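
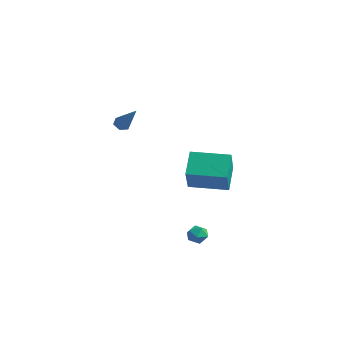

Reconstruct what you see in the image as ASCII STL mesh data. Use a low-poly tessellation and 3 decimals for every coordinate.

solid 
facet normal -0.774 -0.632 0.043
outer loop
vertex 0.556 1.512 0.416
vertex -0.343 2.51 -1.106
vertex 1.321 0.5 -0.699
endloop
endfacet
facet normal 0.443 -0.491 0.750
outer loop
vertex 3.023 1.89 -0.794
vertex 0.556 1.512 0.416
vertex 1.321 0.5 -0.699
endloop
endfacet
facet normal -0.774 -0.632 0.043
outer loop
vertex 1.321 0.5 -0.699
vertex -0.343 2.51 -1.106
vertex 0.422 1.497 -2.222
endloop
endfacet
facet normal 0.453 -0.600 -0.660
outer loop
vertex 0.422 1.497 -2.222
vertex 3.023 1.89 -0.794
vertex 1.321 0.5 -0.699
endloop
endfacet
facet normal -0.453 0.599 0.660
outer loop
vertex 0.556 1.512 0.416
vertex 1.359 3.9 -1.201
vertex -0.343 2.51 -1.106
endloop
endfacet
facet normal 0.443 -0.491 0.750
outer loop
vertex 2.258 2.903 0.322
vertex 0.556 1.512 0.416
vertex 3.023 1.89 -0.794
endloop
endfacet
facet normal -0.453 0.599 0.660
outer loop
vertex 2.258 2.903 0.322
vertex 1.359 3.9 -1.201
vertex 0.556 1.512 0.416
endloop
endfacet
facet normal -0.443 0.491 -0.750
outer loop
vertex -0.343 2.51 -1.106
vertex 1.359 3.9 -1.201
vertex 0.422 1.497 -2.222
endloop
endfacet
facet normal 0.453 -0.599 -0.660
outer loop
vertex 2.124 2.888 -2.316
vertex 3.023 1.89 -0.794
vertex 0.422 1.497 -2.222
endloop
endfacet
facet normal -0.443 0.491 -0.750
outer loop
vertex 0.422 1.497 -2.222
vertex 1.359 3.9 -1.201
vertex 2.124 2.888 -2.316
endloop
endfacet
facet normal 0.774 0.632 -0.043
outer loop
vertex 2.124 2.888 -2.316
vertex 2.258 2.903 0.322
vertex 3.023 1.89 -0.794
endloop
endfacet
facet normal 0.774 0.632 -0.043
outer loop
vertex 1.359 3.9 -1.201
vertex 2.258 2.903 0.322
vertex 2.124 2.888 -2.316
endloop
endfacet
facet normal -0.136 0.976 -0.171
outer loop
vertex 3.684 -0.244 -4.364
vertex 3.118 -0.27 -4.063
vertex 3.651 -0.138 -3.732
endloop
endfacet
facet normal 0.558 0.822 -0.109
outer loop
vertex 3.684 -0.244 -4.364
vertex 3.651 -0.138 -3.732
vertex 4.127 -0.493 -3.973
endloop
endfacet
facet normal 0.722 0.336 -0.605
outer loop
vertex 3.684 -0.244 -4.364
vertex 4.127 -0.493 -3.973
vertex 3.888 -0.845 -4.454
endloop
endfacet
facet normal 0.128 0.189 -0.974
outer loop
vertex 3.684 -0.244 -4.364
vertex 3.888 -0.845 -4.454
vertex 3.264 -0.707 -4.509
endloop
endfacet
facet normal -0.402 0.585 -0.705
outer loop
vertex 3.684 -0.244 -4.364
vertex 3.264 -0.707 -4.509
vertex 3.118 -0.27 -4.063
endloop
endfacet
facet normal 0.663 0.528 0.531
outer loop
vertex 4.127 -0.493 -3.973
vertex 3.651 -0.138 -3.732
vertex 3.836 -0.673 -3.431
endloop
endfacet
facet normal -0.460 0.776 0.431
outer loop
vertex 3.651 -0.138 -3.732
vertex 3.118 -0.27 -4.063
vertex 3.212 -0.535 -3.486
endloop
endfacet
facet normal -0.891 0.142 -0.431
outer loop
vertex 3.118 -0.27 -4.063
vertex 3.264 -0.707 -4.509
vertex 2.973 -0.887 -3.967
endloop
endfacet
facet normal -0.034 -0.499 -0.866
outer loop
vertex 3.264 -0.707 -4.509
vertex 3.888 -0.845 -4.454
vertex 3.449 -1.242 -4.208
endloop
endfacet
facet normal 0.927 -0.260 -0.270
outer loop
vertex 3.888 -0.845 -4.454
vertex 4.127 -0.493 -3.973
vertex 3.982 -1.11 -3.877
endloop
endfacet
facet normal -0.128 -0.189 0.974
outer loop
vertex 3.416 -1.136 -3.576
vertex 3.836 -0.673 -3.431
vertex 3.212 -0.535 -3.486
endloop
endfacet
facet normal -0.722 -0.336 0.605
outer loop
vertex 3.416 -1.136 -3.576
vertex 3.212 -0.535 -3.486
vertex 2.973 -0.887 -3.967
endloop
endfacet
facet normal -0.558 -0.822 0.109
outer loop
vertex 3.416 -1.136 -3.576
vertex 2.973 -0.887 -3.967
vertex 3.449 -1.242 -4.208
endloop
endfacet
facet normal 0.136 -0.976 0.171
outer loop
vertex 3.416 -1.136 -3.576
vertex 3.449 -1.242 -4.208
vertex 3.982 -1.11 -3.877
endloop
endfacet
facet normal 0.402 -0.585 0.705
outer loop
vertex 3.416 -1.136 -3.576
vertex 3.982 -1.11 -3.877
vertex 3.836 -0.673 -3.431
endloop
endfacet
facet normal 0.034 0.499 0.866
outer loop
vertex 3.212 -0.535 -3.486
vertex 3.836 -0.673 -3.431
vertex 3.651 -0.138 -3.732
endloop
endfacet
facet normal -0.927 0.260 0.270
outer loop
vertex 2.973 -0.887 -3.967
vertex 3.212 -0.535 -3.486
vertex 3.118 -0.27 -4.063
endloop
endfacet
facet normal -0.663 -0.528 -0.531
outer loop
vertex 3.449 -1.242 -4.208
vertex 2.973 -0.887 -3.967
vertex 3.264 -0.707 -4.509
endloop
endfacet
facet normal 0.460 -0.776 -0.431
outer loop
vertex 3.982 -1.11 -3.877
vertex 3.449 -1.242 -4.208
vertex 3.888 -0.845 -4.454
endloop
endfacet
facet normal 0.891 -0.142 0.431
outer loop
vertex 3.836 -0.673 -3.431
vertex 3.982 -1.11 -3.877
vertex 4.127 -0.493 -3.973
endloop
endfacet
facet normal -0.714 0.141 -0.686
outer loop
vertex -4.073 1.186 0.766
vertex -4.435 1.056 1.116
vertex -4.289 1.552 1.066
endloop
endfacet
facet normal 0.696 0.654 -0.297
outer loop
vertex -4.073 1.186 0.766
vertex -4.289 1.552 1.066
vertex -2.865 0.744 2.624
endloop
endfacet
facet normal -0.714 0.141 -0.686
outer loop
vertex -4.289 1.552 1.066
vertex -4.435 1.056 1.116
vertex -4.651 1.422 1.416
endloop
endfacet
facet normal 0.069 0.910 0.409
outer loop
vertex -4.289 1.552 1.066
vertex -4.651 1.422 1.416
vertex -2.865 0.744 2.624
endloop
endfacet
facet normal -0.714 0.141 -0.686
outer loop
vertex -4.651 1.422 1.416
vertex -4.435 1.056 1.116
vertex -4.797 0.926 1.466
endloop
endfacet
facet normal -0.485 0.228 0.844
outer loop
vertex -4.651 1.422 1.416
vertex -4.797 0.926 1.466
vertex -2.865 0.744 2.624
endloop
endfacet
facet normal -0.714 0.142 -0.686
outer loop
vertex -4.797 0.926 1.466
vertex -4.435 1.056 1.116
vertex -4.582 0.56 1.166
endloop
endfacet
facet normal -0.410 -0.710 0.572
outer loop
vertex -4.797 0.926 1.466
vertex -4.582 0.56 1.166
vertex -2.865 0.744 2.624
endloop
endfacet
facet normal -0.714 0.142 -0.686
outer loop
vertex -4.582 0.56 1.166
vertex -4.435 1.056 1.116
vertex -4.22 0.69 0.816
endloop
endfacet
facet normal 0.218 -0.967 -0.134
outer loop
vertex -4.582 0.56 1.166
vertex -4.22 0.69 0.816
vertex -2.865 0.744 2.624
endloop
endfacet
facet normal -0.714 0.142 -0.686
outer loop
vertex -4.22 0.69 0.816
vertex -4.435 1.056 1.116
vertex -4.073 1.186 0.766
endloop
endfacet
facet normal 0.771 -0.286 -0.569
outer loop
vertex -4.22 0.69 0.816
vertex -4.073 1.186 0.766
vertex -2.865 0.744 2.624
endloop
endfacet

endsolid


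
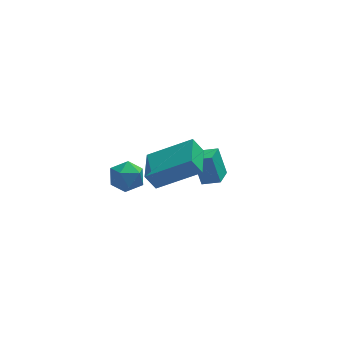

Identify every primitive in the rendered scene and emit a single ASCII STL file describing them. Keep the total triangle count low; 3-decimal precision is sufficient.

solid 
facet normal -0.890 0.318 -0.328
outer loop
vertex 0.371 2.682 -2.469
vertex 0.813 3.671 -2.71
vertex 0.695 2.212 -3.802
endloop
endfacet
facet normal -0.399 -0.891 0.217
outer loop
vertex 1.487 1.929 -3.51
vertex 0.371 2.682 -2.469
vertex 0.695 2.212 -3.802
endloop
endfacet
facet normal -0.890 0.318 -0.328
outer loop
vertex 0.695 2.212 -3.802
vertex 0.813 3.671 -2.71
vertex 1.137 3.201 -4.043
endloop
endfacet
facet normal 0.223 -0.324 -0.919
outer loop
vertex 1.137 3.201 -4.043
vertex 1.487 1.929 -3.51
vertex 0.695 2.212 -3.802
endloop
endfacet
facet normal -0.223 0.324 0.919
outer loop
vertex 0.371 2.682 -2.469
vertex 1.605 3.388 -2.418
vertex 0.813 3.671 -2.71
endloop
endfacet
facet normal -0.399 -0.891 0.217
outer loop
vertex 1.163 2.399 -2.177
vertex 0.371 2.682 -2.469
vertex 1.487 1.929 -3.51
endloop
endfacet
facet normal -0.223 0.324 0.919
outer loop
vertex 1.163 2.399 -2.177
vertex 1.605 3.388 -2.418
vertex 0.371 2.682 -2.469
endloop
endfacet
facet normal 0.399 0.891 -0.217
outer loop
vertex 0.813 3.671 -2.71
vertex 1.605 3.388 -2.418
vertex 1.137 3.201 -4.043
endloop
endfacet
facet normal 0.223 -0.324 -0.919
outer loop
vertex 1.929 2.918 -3.751
vertex 1.487 1.929 -3.51
vertex 1.137 3.201 -4.043
endloop
endfacet
facet normal 0.399 0.891 -0.217
outer loop
vertex 1.137 3.201 -4.043
vertex 1.605 3.388 -2.418
vertex 1.929 2.918 -3.751
endloop
endfacet
facet normal 0.890 -0.318 0.328
outer loop
vertex 1.929 2.918 -3.751
vertex 1.163 2.399 -2.177
vertex 1.487 1.929 -3.51
endloop
endfacet
facet normal 0.890 -0.318 0.328
outer loop
vertex 1.605 3.388 -2.418
vertex 1.163 2.399 -2.177
vertex 1.929 2.918 -3.751
endloop
endfacet
facet normal -0.841 0.173 -0.512
outer loop
vertex -2.427 -2.939 1.573
vertex -2.141 -1.407 1.622
vertex -1.984 -2.998 0.826
endloop
endfacet
facet normal -0.183 -0.983 -0.031
outer loop
vertex -0.159 -3.373 1.938
vertex -2.427 -2.939 1.573
vertex -1.984 -2.998 0.826
endloop
endfacet
facet normal -0.841 0.173 -0.512
outer loop
vertex -1.984 -2.998 0.826
vertex -2.141 -1.407 1.622
vertex -1.699 -1.465 0.876
endloop
endfacet
facet normal 0.509 -0.067 -0.858
outer loop
vertex -1.699 -1.465 0.876
vertex -0.159 -3.373 1.938
vertex -1.984 -2.998 0.826
endloop
endfacet
facet normal -0.509 0.068 0.858
outer loop
vertex -2.427 -2.939 1.573
vertex -0.316 -1.782 2.734
vertex -2.141 -1.407 1.622
endloop
endfacet
facet normal -0.183 -0.983 -0.032
outer loop
vertex -0.601 -3.315 2.684
vertex -2.427 -2.939 1.573
vertex -0.159 -3.373 1.938
endloop
endfacet
facet normal -0.509 0.067 0.858
outer loop
vertex -0.601 -3.315 2.684
vertex -0.316 -1.782 2.734
vertex -2.427 -2.939 1.573
endloop
endfacet
facet normal 0.183 0.983 0.032
outer loop
vertex -2.141 -1.407 1.622
vertex -0.316 -1.782 2.734
vertex -1.699 -1.465 0.876
endloop
endfacet
facet normal 0.508 -0.067 -0.858
outer loop
vertex 0.127 -1.841 1.987
vertex -0.159 -3.373 1.938
vertex -1.699 -1.465 0.876
endloop
endfacet
facet normal 0.183 0.983 0.031
outer loop
vertex -1.699 -1.465 0.876
vertex -0.316 -1.782 2.734
vertex 0.127 -1.841 1.987
endloop
endfacet
facet normal 0.841 -0.173 0.512
outer loop
vertex 0.127 -1.841 1.987
vertex -0.601 -3.315 2.684
vertex -0.159 -3.373 1.938
endloop
endfacet
facet normal 0.841 -0.173 0.512
outer loop
vertex -0.316 -1.782 2.734
vertex -0.601 -3.315 2.684
vertex 0.127 -1.841 1.987
endloop
endfacet
facet normal -0.606 0.793 -0.053
outer loop
vertex -3.176 2.105 -2.926
vertex -3.316 2.056 -2.065
vertex -2.657 2.539 -2.374
endloop
endfacet
facet normal -0.100 0.826 -0.555
outer loop
vertex -3.176 2.105 -2.926
vertex -2.657 2.539 -2.374
vertex -2.314 2.12 -3.059
endloop
endfacet
facet normal -0.152 0.239 -0.959
outer loop
vertex -3.176 2.105 -2.926
vertex -2.314 2.12 -3.059
vertex -2.761 1.379 -3.173
endloop
endfacet
facet normal -0.691 -0.155 -0.706
outer loop
vertex -3.176 2.105 -2.926
vertex -2.761 1.379 -3.173
vertex -3.38 1.34 -2.559
endloop
endfacet
facet normal -0.971 0.188 -0.147
outer loop
vertex -3.176 2.105 -2.926
vertex -3.38 1.34 -2.559
vertex -3.316 2.056 -2.065
endloop
endfacet
facet normal 0.535 0.813 -0.229
outer loop
vertex -2.314 2.12 -3.059
vertex -2.657 2.539 -2.374
vertex -1.92 2.08 -2.281
endloop
endfacet
facet normal -0.284 0.761 0.583
outer loop
vertex -2.657 2.539 -2.374
vertex -3.316 2.056 -2.065
vertex -2.539 2.041 -1.667
endloop
endfacet
facet normal -0.875 -0.220 0.432
outer loop
vertex -3.316 2.056 -2.065
vertex -3.38 1.34 -2.559
vertex -2.986 1.3 -1.781
endloop
endfacet
facet normal -0.422 -0.773 -0.474
outer loop
vertex -3.38 1.34 -2.559
vertex -2.761 1.379 -3.173
vertex -2.643 0.881 -2.466
endloop
endfacet
facet normal 0.450 -0.135 -0.883
outer loop
vertex -2.761 1.379 -3.173
vertex -2.314 2.12 -3.059
vertex -1.984 1.364 -2.775
endloop
endfacet
facet normal 0.691 0.155 0.706
outer loop
vertex -2.124 1.315 -1.914
vertex -1.92 2.08 -2.281
vertex -2.539 2.041 -1.667
endloop
endfacet
facet normal 0.152 -0.239 0.959
outer loop
vertex -2.124 1.315 -1.914
vertex -2.539 2.041 -1.667
vertex -2.986 1.3 -1.781
endloop
endfacet
facet normal 0.100 -0.826 0.555
outer loop
vertex -2.124 1.315 -1.914
vertex -2.986 1.3 -1.781
vertex -2.643 0.881 -2.466
endloop
endfacet
facet normal 0.606 -0.793 0.053
outer loop
vertex -2.124 1.315 -1.914
vertex -2.643 0.881 -2.466
vertex -1.984 1.364 -2.775
endloop
endfacet
facet normal 0.971 -0.188 0.147
outer loop
vertex -2.124 1.315 -1.914
vertex -1.984 1.364 -2.775
vertex -1.92 2.08 -2.281
endloop
endfacet
facet normal 0.422 0.773 0.474
outer loop
vertex -2.539 2.041 -1.667
vertex -1.92 2.08 -2.281
vertex -2.657 2.539 -2.374
endloop
endfacet
facet normal -0.450 0.135 0.883
outer loop
vertex -2.986 1.3 -1.781
vertex -2.539 2.041 -1.667
vertex -3.316 2.056 -2.065
endloop
endfacet
facet normal -0.535 -0.813 0.229
outer loop
vertex -2.643 0.881 -2.466
vertex -2.986 1.3 -1.781
vertex -3.38 1.34 -2.559
endloop
endfacet
facet normal 0.284 -0.761 -0.583
outer loop
vertex -1.984 1.364 -2.775
vertex -2.643 0.881 -2.466
vertex -2.761 1.379 -3.173
endloop
endfacet
facet normal 0.875 0.220 -0.432
outer loop
vertex -1.92 2.08 -2.281
vertex -1.984 1.364 -2.775
vertex -2.314 2.12 -3.059
endloop
endfacet

endsolid


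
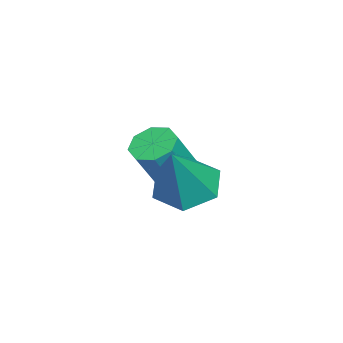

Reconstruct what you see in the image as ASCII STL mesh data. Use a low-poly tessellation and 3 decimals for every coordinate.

solid 
facet normal -0.553 0.054 -0.831
outer loop
vertex 1.142 3.867 -3.019
vertex 0.279 3.736 -2.453
vertex 0.643 4.694 -2.633
endloop
endfacet
facet normal 0.844 0.534 -0.053
outer loop
vertex 1.142 3.867 -3.019
vertex 0.643 4.694 -2.633
vertex 1.441 3.624 -0.707
endloop
endfacet
facet normal -0.553 0.054 -0.832
outer loop
vertex 0.643 4.694 -2.633
vertex 0.279 3.736 -2.453
vertex -0.22 4.563 -2.068
endloop
endfacet
facet normal 0.148 0.889 0.433
outer loop
vertex 0.643 4.694 -2.633
vertex -0.22 4.563 -2.068
vertex 1.441 3.624 -0.707
endloop
endfacet
facet normal -0.553 0.053 -0.831
outer loop
vertex -0.22 4.563 -2.068
vertex 0.279 3.736 -2.453
vertex -0.584 3.606 -1.887
endloop
endfacet
facet normal -0.477 0.335 0.813
outer loop
vertex -0.22 4.563 -2.068
vertex -0.584 3.606 -1.887
vertex 1.441 3.624 -0.707
endloop
endfacet
facet normal -0.553 0.054 -0.831
outer loop
vertex -0.584 3.606 -1.887
vertex 0.279 3.736 -2.453
vertex -0.084 2.779 -2.273
endloop
endfacet
facet normal -0.407 -0.577 0.708
outer loop
vertex -0.584 3.606 -1.887
vertex -0.084 2.779 -2.273
vertex 1.441 3.624 -0.707
endloop
endfacet
facet normal -0.553 0.053 -0.831
outer loop
vertex -0.084 2.779 -2.273
vertex 0.279 3.736 -2.453
vertex 0.778 2.909 -2.838
endloop
endfacet
facet normal 0.287 -0.932 0.223
outer loop
vertex -0.084 2.779 -2.273
vertex 0.778 2.909 -2.838
vertex 1.441 3.624 -0.707
endloop
endfacet
facet normal -0.553 0.053 -0.831
outer loop
vertex 0.778 2.909 -2.838
vertex 0.279 3.736 -2.453
vertex 1.142 3.867 -3.019
endloop
endfacet
facet normal 0.913 -0.377 -0.158
outer loop
vertex 0.778 2.909 -2.838
vertex 1.142 3.867 -3.019
vertex 1.441 3.624 -0.707
endloop
endfacet
facet normal -0.467 0.251 -0.848
outer loop
vertex -1.934 3.044 -4.146
vertex -2.603 2.805 -3.848
vertex -2.221 3.473 -3.861
endloop
endfacet
facet normal 0.738 0.639 -0.219
outer loop
vertex -1.934 3.044 -4.146
vertex -2.221 3.473 -3.861
vertex -0.909 2.495 -2.291
endloop
endfacet
facet normal 0.738 0.638 -0.219
outer loop
vertex -0.909 2.495 -2.291
vertex -2.221 3.473 -3.861
vertex -1.195 2.924 -2.006
endloop
endfacet
facet normal 0.469 -0.250 0.847
outer loop
vertex -0.909 2.495 -2.291
vertex -1.195 2.924 -2.006
vertex -1.577 2.255 -1.992
endloop
endfacet
facet normal -0.468 0.251 -0.847
outer loop
vertex -2.221 3.473 -3.861
vertex -2.603 2.805 -3.848
vertex -2.731 3.511 -3.568
endloop
endfacet
facet normal 0.179 0.966 0.187
outer loop
vertex -2.221 3.473 -3.861
vertex -2.731 3.511 -3.568
vertex -1.195 2.924 -2.006
endloop
endfacet
facet normal 0.178 0.966 0.188
outer loop
vertex -1.195 2.924 -2.006
vertex -2.731 3.511 -3.568
vertex -1.705 2.961 -1.713
endloop
endfacet
facet normal 0.469 -0.250 0.847
outer loop
vertex -1.195 2.924 -2.006
vertex -1.705 2.961 -1.713
vertex -1.577 2.255 -1.992
endloop
endfacet
facet normal -0.469 0.251 -0.847
outer loop
vertex -2.731 3.511 -3.568
vertex -2.603 2.805 -3.848
vertex -3.166 3.134 -3.439
endloop
endfacet
facet normal -0.486 0.727 0.485
outer loop
vertex -2.731 3.511 -3.568
vertex -3.166 3.134 -3.439
vertex -1.705 2.961 -1.713
endloop
endfacet
facet normal -0.485 0.728 0.484
outer loop
vertex -1.705 2.961 -1.713
vertex -3.166 3.134 -3.439
vertex -2.14 2.585 -1.583
endloop
endfacet
facet normal 0.469 -0.250 0.847
outer loop
vertex -1.705 2.961 -1.713
vertex -2.14 2.585 -1.583
vertex -1.577 2.255 -1.992
endloop
endfacet
facet normal -0.469 0.250 -0.847
outer loop
vertex -3.166 3.134 -3.439
vertex -2.603 2.805 -3.848
vertex -3.271 2.565 -3.549
endloop
endfacet
facet normal -0.865 0.064 0.497
outer loop
vertex -3.166 3.134 -3.439
vertex -3.271 2.565 -3.549
vertex -2.14 2.585 -1.583
endloop
endfacet
facet normal -0.865 0.064 0.497
outer loop
vertex -2.14 2.585 -1.583
vertex -3.271 2.565 -3.549
vertex -2.246 2.016 -1.694
endloop
endfacet
facet normal 0.468 -0.252 0.847
outer loop
vertex -2.14 2.585 -1.583
vertex -2.246 2.016 -1.694
vertex -1.577 2.255 -1.992
endloop
endfacet
facet normal -0.469 0.250 -0.847
outer loop
vertex -3.271 2.565 -3.549
vertex -2.603 2.805 -3.848
vertex -2.985 2.136 -3.834
endloop
endfacet
facet normal -0.738 -0.638 0.219
outer loop
vertex -3.271 2.565 -3.549
vertex -2.985 2.136 -3.834
vertex -2.246 2.016 -1.694
endloop
endfacet
facet normal -0.738 -0.639 0.219
outer loop
vertex -2.246 2.016 -1.694
vertex -2.985 2.136 -3.834
vertex -1.959 1.587 -1.979
endloop
endfacet
facet normal 0.467 -0.251 0.848
outer loop
vertex -2.246 2.016 -1.694
vertex -1.959 1.587 -1.979
vertex -1.577 2.255 -1.992
endloop
endfacet
facet normal -0.469 0.250 -0.847
outer loop
vertex -2.985 2.136 -3.834
vertex -2.603 2.805 -3.848
vertex -2.475 2.099 -4.127
endloop
endfacet
facet normal -0.178 -0.966 -0.188
outer loop
vertex -2.985 2.136 -3.834
vertex -2.475 2.099 -4.127
vertex -1.959 1.587 -1.979
endloop
endfacet
facet normal -0.179 -0.966 -0.187
outer loop
vertex -1.959 1.587 -1.979
vertex -2.475 2.099 -4.127
vertex -1.449 1.549 -2.272
endloop
endfacet
facet normal 0.468 -0.251 0.847
outer loop
vertex -1.959 1.587 -1.979
vertex -1.449 1.549 -2.272
vertex -1.577 2.255 -1.992
endloop
endfacet
facet normal -0.469 0.250 -0.847
outer loop
vertex -2.475 2.099 -4.127
vertex -2.603 2.805 -3.848
vertex -2.04 2.475 -4.257
endloop
endfacet
facet normal 0.485 -0.728 -0.484
outer loop
vertex -2.475 2.099 -4.127
vertex -2.04 2.475 -4.257
vertex -1.449 1.549 -2.272
endloop
endfacet
facet normal 0.487 -0.727 -0.484
outer loop
vertex -1.449 1.549 -2.272
vertex -2.04 2.475 -4.257
vertex -1.014 1.926 -2.401
endloop
endfacet
facet normal 0.469 -0.251 0.847
outer loop
vertex -1.449 1.549 -2.272
vertex -1.014 1.926 -2.401
vertex -1.577 2.255 -1.992
endloop
endfacet
facet normal -0.468 0.252 -0.847
outer loop
vertex -2.04 2.475 -4.257
vertex -2.603 2.805 -3.848
vertex -1.934 3.044 -4.146
endloop
endfacet
facet normal 0.865 -0.064 -0.497
outer loop
vertex -2.04 2.475 -4.257
vertex -1.934 3.044 -4.146
vertex -1.014 1.926 -2.401
endloop
endfacet
facet normal 0.865 -0.064 -0.497
outer loop
vertex -1.014 1.926 -2.401
vertex -1.934 3.044 -4.146
vertex -0.909 2.495 -2.291
endloop
endfacet
facet normal 0.469 -0.250 0.847
outer loop
vertex -1.014 1.926 -2.401
vertex -0.909 2.495 -2.291
vertex -1.577 2.255 -1.992
endloop
endfacet

endsolid


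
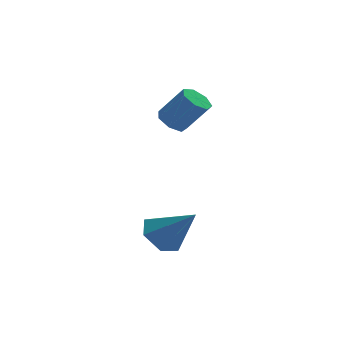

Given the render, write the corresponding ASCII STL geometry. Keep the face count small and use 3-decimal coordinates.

solid 
facet normal -0.556 0.448 -0.700
outer loop
vertex 0.148 -2.693 -3.072
vertex -0.442 -2.243 -2.316
vertex 0.419 -1.746 -2.682
endloop
endfacet
facet normal 0.946 -0.154 -0.284
outer loop
vertex 0.148 -2.693 -3.072
vertex 0.419 -1.746 -2.682
vertex 0.742 -3.197 -0.824
endloop
endfacet
facet normal -0.556 0.448 -0.700
outer loop
vertex 0.419 -1.746 -2.682
vertex -0.442 -2.243 -2.316
vertex -0.172 -1.296 -1.925
endloop
endfacet
facet normal 0.786 0.546 0.289
outer loop
vertex 0.419 -1.746 -2.682
vertex -0.172 -1.296 -1.925
vertex 0.742 -3.197 -0.824
endloop
endfacet
facet normal -0.556 0.448 -0.700
outer loop
vertex -0.172 -1.296 -1.925
vertex -0.442 -2.243 -2.316
vertex -1.033 -1.793 -1.559
endloop
endfacet
facet normal 0.060 0.522 0.851
outer loop
vertex -0.172 -1.296 -1.925
vertex -1.033 -1.793 -1.559
vertex 0.742 -3.197 -0.824
endloop
endfacet
facet normal -0.556 0.448 -0.700
outer loop
vertex -1.033 -1.793 -1.559
vertex -0.442 -2.243 -2.316
vertex -1.304 -2.741 -1.95
endloop
endfacet
facet normal -0.506 -0.201 0.839
outer loop
vertex -1.033 -1.793 -1.559
vertex -1.304 -2.741 -1.95
vertex 0.742 -3.197 -0.824
endloop
endfacet
facet normal -0.556 0.447 -0.701
outer loop
vertex -1.304 -2.741 -1.95
vertex -0.442 -2.243 -2.316
vertex -0.713 -3.191 -2.706
endloop
endfacet
facet normal -0.346 -0.900 0.265
outer loop
vertex -1.304 -2.741 -1.95
vertex -0.713 -3.191 -2.706
vertex 0.742 -3.197 -0.824
endloop
endfacet
facet normal -0.556 0.447 -0.700
outer loop
vertex -0.713 -3.191 -2.706
vertex -0.442 -2.243 -2.316
vertex 0.148 -2.693 -3.072
endloop
endfacet
facet normal 0.380 -0.876 -0.297
outer loop
vertex -0.713 -3.191 -2.706
vertex 0.148 -2.693 -3.072
vertex 0.742 -3.197 -0.824
endloop
endfacet
facet normal -0.539 0.285 -0.793
outer loop
vertex 1.933 2.504 1.537
vertex 1.295 2.577 1.997
vertex 1.841 3.12 1.821
endloop
endfacet
facet normal 0.832 0.330 -0.447
outer loop
vertex 1.933 2.504 1.537
vertex 1.841 3.12 1.821
vertex 2.903 1.989 2.963
endloop
endfacet
facet normal 0.832 0.330 -0.446
outer loop
vertex 2.903 1.989 2.963
vertex 1.841 3.12 1.821
vertex 2.811 2.606 3.248
endloop
endfacet
facet normal 0.538 -0.286 0.793
outer loop
vertex 2.903 1.989 2.963
vertex 2.811 2.606 3.248
vertex 2.265 2.063 3.423
endloop
endfacet
facet normal -0.539 0.285 -0.793
outer loop
vertex 1.841 3.12 1.821
vertex 1.295 2.577 1.997
vertex 1.338 3.328 2.238
endloop
endfacet
facet normal 0.414 0.909 0.046
outer loop
vertex 1.841 3.12 1.821
vertex 1.338 3.328 2.238
vertex 2.811 2.606 3.248
endloop
endfacet
facet normal 0.414 0.909 0.046
outer loop
vertex 2.811 2.606 3.248
vertex 1.338 3.328 2.238
vertex 2.308 2.814 3.665
endloop
endfacet
facet normal 0.539 -0.286 0.792
outer loop
vertex 2.811 2.606 3.248
vertex 2.308 2.814 3.665
vertex 2.265 2.063 3.423
endloop
endfacet
facet normal -0.539 0.285 -0.793
outer loop
vertex 1.338 3.328 2.238
vertex 1.295 2.577 1.997
vertex 0.803 2.971 2.473
endloop
endfacet
facet normal -0.315 0.804 0.504
outer loop
vertex 1.338 3.328 2.238
vertex 0.803 2.971 2.473
vertex 2.308 2.814 3.665
endloop
endfacet
facet normal -0.316 0.803 0.505
outer loop
vertex 2.308 2.814 3.665
vertex 0.803 2.971 2.473
vertex 1.773 2.456 3.9
endloop
endfacet
facet normal 0.539 -0.286 0.792
outer loop
vertex 2.308 2.814 3.665
vertex 1.773 2.456 3.9
vertex 2.265 2.063 3.423
endloop
endfacet
facet normal -0.539 0.285 -0.793
outer loop
vertex 0.803 2.971 2.473
vertex 1.295 2.577 1.997
vertex 0.638 2.317 2.35
endloop
endfacet
facet normal -0.807 0.094 0.583
outer loop
vertex 0.803 2.971 2.473
vertex 0.638 2.317 2.35
vertex 1.773 2.456 3.9
endloop
endfacet
facet normal -0.807 0.093 0.583
outer loop
vertex 1.773 2.456 3.9
vertex 0.638 2.317 2.35
vertex 1.608 1.802 3.776
endloop
endfacet
facet normal 0.539 -0.286 0.792
outer loop
vertex 1.773 2.456 3.9
vertex 1.608 1.802 3.776
vertex 2.265 2.063 3.423
endloop
endfacet
facet normal -0.539 0.286 -0.792
outer loop
vertex 0.638 2.317 2.35
vertex 1.295 2.577 1.997
vertex 0.968 1.859 1.96
endloop
endfacet
facet normal -0.691 -0.687 0.222
outer loop
vertex 0.638 2.317 2.35
vertex 0.968 1.859 1.96
vertex 1.608 1.802 3.776
endloop
endfacet
facet normal -0.691 -0.688 0.222
outer loop
vertex 1.608 1.802 3.776
vertex 0.968 1.859 1.96
vertex 1.938 1.345 3.387
endloop
endfacet
facet normal 0.539 -0.285 0.792
outer loop
vertex 1.608 1.802 3.776
vertex 1.938 1.345 3.387
vertex 2.265 2.063 3.423
endloop
endfacet
facet normal -0.539 0.286 -0.792
outer loop
vertex 0.968 1.859 1.96
vertex 1.295 2.577 1.997
vertex 1.544 1.942 1.598
endloop
endfacet
facet normal -0.055 -0.951 -0.305
outer loop
vertex 0.968 1.859 1.96
vertex 1.544 1.942 1.598
vertex 1.938 1.345 3.387
endloop
endfacet
facet normal -0.055 -0.951 -0.305
outer loop
vertex 1.938 1.345 3.387
vertex 1.544 1.942 1.598
vertex 2.514 1.428 3.025
endloop
endfacet
facet normal 0.539 -0.285 0.792
outer loop
vertex 1.938 1.345 3.387
vertex 2.514 1.428 3.025
vertex 2.265 2.063 3.423
endloop
endfacet
facet normal -0.538 0.287 -0.792
outer loop
vertex 1.544 1.942 1.598
vertex 1.295 2.577 1.997
vertex 1.933 2.504 1.537
endloop
endfacet
facet normal 0.624 -0.497 -0.603
outer loop
vertex 1.544 1.942 1.598
vertex 1.933 2.504 1.537
vertex 2.514 1.428 3.025
endloop
endfacet
facet normal 0.623 -0.498 -0.603
outer loop
vertex 2.514 1.428 3.025
vertex 1.933 2.504 1.537
vertex 2.903 1.989 2.963
endloop
endfacet
facet normal 0.538 -0.286 0.793
outer loop
vertex 2.514 1.428 3.025
vertex 2.903 1.989 2.963
vertex 2.265 2.063 3.423
endloop
endfacet

endsolid


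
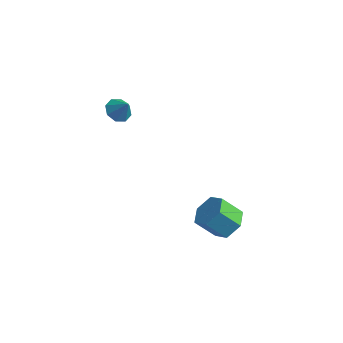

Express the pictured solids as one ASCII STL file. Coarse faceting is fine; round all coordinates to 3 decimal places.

solid 
facet normal 0.606 0.326 -0.726
outer loop
vertex 3.02 -0.723 -3.451
vertex 2.582 -1.391 -4.117
vertex 2.193 -0.432 -4.011
endloop
endfacet
facet normal 0.028 0.903 0.428
outer loop
vertex 3.02 -0.723 -3.451
vertex 2.193 -0.432 -4.011
vertex 2.056 -1.241 -2.297
endloop
endfacet
facet normal 0.027 0.903 0.428
outer loop
vertex 2.056 -1.241 -2.297
vertex 2.193 -0.432 -4.011
vertex 1.229 -0.95 -2.858
endloop
endfacet
facet normal -0.607 -0.325 0.725
outer loop
vertex 2.056 -1.241 -2.297
vertex 1.229 -0.95 -2.858
vertex 1.618 -1.909 -2.963
endloop
endfacet
facet normal 0.607 0.326 -0.725
outer loop
vertex 2.193 -0.432 -4.011
vertex 2.582 -1.391 -4.117
vertex 1.756 -1.1 -4.677
endloop
endfacet
facet normal -0.675 0.693 -0.253
outer loop
vertex 2.193 -0.432 -4.011
vertex 1.756 -1.1 -4.677
vertex 1.229 -0.95 -2.858
endloop
endfacet
facet normal -0.675 0.693 -0.253
outer loop
vertex 1.229 -0.95 -2.858
vertex 1.756 -1.1 -4.677
vertex 0.791 -1.619 -3.524
endloop
endfacet
facet normal -0.606 -0.325 0.726
outer loop
vertex 1.229 -0.95 -2.858
vertex 0.791 -1.619 -3.524
vertex 1.618 -1.909 -2.963
endloop
endfacet
facet normal 0.606 0.326 -0.725
outer loop
vertex 1.756 -1.1 -4.677
vertex 2.582 -1.391 -4.117
vertex 2.144 -2.059 -4.783
endloop
endfacet
facet normal -0.702 -0.209 -0.681
outer loop
vertex 1.756 -1.1 -4.677
vertex 2.144 -2.059 -4.783
vertex 0.791 -1.619 -3.524
endloop
endfacet
facet normal -0.702 -0.210 -0.681
outer loop
vertex 0.791 -1.619 -3.524
vertex 2.144 -2.059 -4.783
vertex 1.18 -2.577 -3.629
endloop
endfacet
facet normal -0.606 -0.326 0.725
outer loop
vertex 0.791 -1.619 -3.524
vertex 1.18 -2.577 -3.629
vertex 1.618 -1.909 -2.963
endloop
endfacet
facet normal 0.607 0.325 -0.725
outer loop
vertex 2.144 -2.059 -4.783
vertex 2.582 -1.391 -4.117
vertex 2.971 -2.35 -4.222
endloop
endfacet
facet normal -0.027 -0.903 -0.428
outer loop
vertex 2.144 -2.059 -4.783
vertex 2.971 -2.35 -4.222
vertex 1.18 -2.577 -3.629
endloop
endfacet
facet normal -0.027 -0.903 -0.429
outer loop
vertex 1.18 -2.577 -3.629
vertex 2.971 -2.35 -4.222
vertex 2.007 -2.868 -3.069
endloop
endfacet
facet normal -0.606 -0.326 0.726
outer loop
vertex 1.18 -2.577 -3.629
vertex 2.007 -2.868 -3.069
vertex 1.618 -1.909 -2.963
endloop
endfacet
facet normal 0.606 0.325 -0.726
outer loop
vertex 2.971 -2.35 -4.222
vertex 2.582 -1.391 -4.117
vertex 3.409 -1.681 -3.556
endloop
endfacet
facet normal 0.675 -0.693 0.253
outer loop
vertex 2.971 -2.35 -4.222
vertex 3.409 -1.681 -3.556
vertex 2.007 -2.868 -3.069
endloop
endfacet
facet normal 0.675 -0.693 0.253
outer loop
vertex 2.007 -2.868 -3.069
vertex 3.409 -1.681 -3.556
vertex 2.444 -2.2 -2.403
endloop
endfacet
facet normal -0.607 -0.326 0.725
outer loop
vertex 2.007 -2.868 -3.069
vertex 2.444 -2.2 -2.403
vertex 1.618 -1.909 -2.963
endloop
endfacet
facet normal 0.606 0.326 -0.725
outer loop
vertex 3.409 -1.681 -3.556
vertex 2.582 -1.391 -4.117
vertex 3.02 -0.723 -3.451
endloop
endfacet
facet normal 0.701 0.210 0.681
outer loop
vertex 3.409 -1.681 -3.556
vertex 3.02 -0.723 -3.451
vertex 2.444 -2.2 -2.403
endloop
endfacet
facet normal 0.702 0.209 0.680
outer loop
vertex 2.444 -2.2 -2.403
vertex 3.02 -0.723 -3.451
vertex 2.056 -1.241 -2.297
endloop
endfacet
facet normal -0.606 -0.326 0.725
outer loop
vertex 2.444 -2.2 -2.403
vertex 2.056 -1.241 -2.297
vertex 1.618 -1.909 -2.963
endloop
endfacet
facet normal -0.586 0.051 -0.809
outer loop
vertex -3.164 -1.564 2.582
vertex -3.738 -1.892 2.977
vertex -3.505 -1.168 2.854
endloop
endfacet
facet normal 0.793 0.596 0.126
outer loop
vertex -3.164 -1.564 2.582
vertex -3.505 -1.168 2.854
vertex -3.082 -1.948 3.883
endloop
endfacet
facet normal -0.585 0.051 -0.809
outer loop
vertex -3.505 -1.168 2.854
vertex -3.738 -1.892 2.977
vertex -3.983 -1.196 3.198
endloop
endfacet
facet normal 0.306 0.815 0.492
outer loop
vertex -3.505 -1.168 2.854
vertex -3.983 -1.196 3.198
vertex -3.082 -1.948 3.883
endloop
endfacet
facet normal -0.585 0.051 -0.809
outer loop
vertex -3.983 -1.196 3.198
vertex -3.738 -1.892 2.977
vertex -4.317 -1.632 3.412
endloop
endfacet
facet normal -0.176 0.539 0.824
outer loop
vertex -3.983 -1.196 3.198
vertex -4.317 -1.632 3.412
vertex -3.082 -1.948 3.883
endloop
endfacet
facet normal -0.585 0.052 -0.809
outer loop
vertex -4.317 -1.632 3.412
vertex -3.738 -1.892 2.977
vertex -4.312 -2.219 3.371
endloop
endfacet
facet normal -0.371 -0.068 0.926
outer loop
vertex -4.317 -1.632 3.412
vertex -4.312 -2.219 3.371
vertex -3.082 -1.948 3.883
endloop
endfacet
facet normal -0.585 0.051 -0.810
outer loop
vertex -4.312 -2.219 3.371
vertex -3.738 -1.892 2.977
vertex -3.97 -2.615 3.099
endloop
endfacet
facet normal -0.165 -0.651 0.741
outer loop
vertex -4.312 -2.219 3.371
vertex -3.97 -2.615 3.099
vertex -3.082 -1.948 3.883
endloop
endfacet
facet normal -0.584 0.051 -0.810
outer loop
vertex -3.97 -2.615 3.099
vertex -3.738 -1.892 2.977
vertex -3.492 -2.587 2.756
endloop
endfacet
facet normal 0.321 -0.869 0.376
outer loop
vertex -3.97 -2.615 3.099
vertex -3.492 -2.587 2.756
vertex -3.082 -1.948 3.883
endloop
endfacet
facet normal -0.586 0.050 -0.809
outer loop
vertex -3.492 -2.587 2.756
vertex -3.738 -1.892 2.977
vertex -3.158 -2.151 2.541
endloop
endfacet
facet normal 0.803 -0.594 0.044
outer loop
vertex -3.492 -2.587 2.756
vertex -3.158 -2.151 2.541
vertex -3.082 -1.948 3.883
endloop
endfacet
facet normal -0.586 0.051 -0.809
outer loop
vertex -3.158 -2.151 2.541
vertex -3.738 -1.892 2.977
vertex -3.164 -1.564 2.582
endloop
endfacet
facet normal 0.998 0.014 -0.059
outer loop
vertex -3.158 -2.151 2.541
vertex -3.164 -1.564 2.582
vertex -3.082 -1.948 3.883
endloop
endfacet

endsolid


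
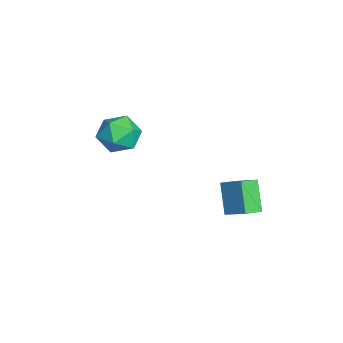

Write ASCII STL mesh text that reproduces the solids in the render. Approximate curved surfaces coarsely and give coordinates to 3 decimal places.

solid 
facet normal -0.531 0.789 -0.310
outer loop
vertex 1.013 2.381 -2.057
vertex 1.787 3.15 -1.425
vertex 1.936 2.501 -3.333
endloop
endfacet
facet normal -0.615 -0.609 -0.502
outer loop
vertex 2.413 1.79 -3.055
vertex 1.013 2.381 -2.057
vertex 1.936 2.501 -3.333
endloop
endfacet
facet normal -0.530 0.789 -0.310
outer loop
vertex 1.936 2.501 -3.333
vertex 1.787 3.15 -1.425
vertex 2.71 3.269 -2.702
endloop
endfacet
facet normal 0.584 0.076 -0.808
outer loop
vertex 2.71 3.269 -2.702
vertex 2.413 1.79 -3.055
vertex 1.936 2.501 -3.333
endloop
endfacet
facet normal -0.584 -0.076 0.808
outer loop
vertex 1.013 2.381 -2.057
vertex 2.264 2.439 -1.147
vertex 1.787 3.15 -1.425
endloop
endfacet
facet normal -0.614 -0.610 -0.501
outer loop
vertex 1.49 1.671 -1.778
vertex 1.013 2.381 -2.057
vertex 2.413 1.79 -3.055
endloop
endfacet
facet normal -0.584 -0.075 0.808
outer loop
vertex 1.49 1.671 -1.778
vertex 2.264 2.439 -1.147
vertex 1.013 2.381 -2.057
endloop
endfacet
facet normal 0.615 0.609 0.501
outer loop
vertex 1.787 3.15 -1.425
vertex 2.264 2.439 -1.147
vertex 2.71 3.269 -2.702
endloop
endfacet
facet normal 0.585 0.075 -0.808
outer loop
vertex 3.187 2.559 -2.423
vertex 2.413 1.79 -3.055
vertex 2.71 3.269 -2.702
endloop
endfacet
facet normal 0.614 0.610 0.501
outer loop
vertex 2.71 3.269 -2.702
vertex 2.264 2.439 -1.147
vertex 3.187 2.559 -2.423
endloop
endfacet
facet normal 0.531 -0.789 0.310
outer loop
vertex 3.187 2.559 -2.423
vertex 1.49 1.671 -1.778
vertex 2.413 1.79 -3.055
endloop
endfacet
facet normal 0.531 -0.789 0.310
outer loop
vertex 2.264 2.439 -1.147
vertex 1.49 1.671 -1.778
vertex 3.187 2.559 -2.423
endloop
endfacet
facet normal -0.877 -0.004 0.481
outer loop
vertex -3.765 -2.1 -1.769
vertex -3.452 -2.958 -1.205
vertex -3.253 -1.971 -0.835
endloop
endfacet
facet normal -0.694 0.659 0.290
outer loop
vertex -3.765 -2.1 -1.769
vertex -3.253 -1.971 -0.835
vertex -3.009 -1.346 -1.672
endloop
endfacet
facet normal -0.613 0.669 -0.420
outer loop
vertex -3.765 -2.1 -1.769
vertex -3.009 -1.346 -1.672
vertex -3.057 -1.947 -2.559
endloop
endfacet
facet normal -0.746 0.013 -0.666
outer loop
vertex -3.765 -2.1 -1.769
vertex -3.057 -1.947 -2.559
vertex -3.331 -2.943 -2.271
endloop
endfacet
facet normal -0.909 -0.403 -0.109
outer loop
vertex -3.765 -2.1 -1.769
vertex -3.331 -2.943 -2.271
vertex -3.452 -2.958 -1.205
endloop
endfacet
facet normal -0.062 0.808 0.585
outer loop
vertex -3.009 -1.346 -1.672
vertex -3.253 -1.971 -0.835
vertex -2.229 -1.737 -1.049
endloop
endfacet
facet normal -0.357 -0.264 0.896
outer loop
vertex -3.253 -1.971 -0.835
vertex -3.452 -2.958 -1.205
vertex -2.503 -2.733 -0.761
endloop
endfacet
facet normal -0.409 -0.911 -0.059
outer loop
vertex -3.452 -2.958 -1.205
vertex -3.331 -2.943 -2.271
vertex -2.551 -3.334 -1.648
endloop
endfacet
facet normal -0.146 -0.237 -0.960
outer loop
vertex -3.331 -2.943 -2.271
vertex -3.057 -1.947 -2.559
vertex -2.307 -2.709 -2.485
endloop
endfacet
facet normal 0.068 0.824 -0.562
outer loop
vertex -3.057 -1.947 -2.559
vertex -3.009 -1.346 -1.672
vertex -2.108 -1.722 -2.115
endloop
endfacet
facet normal 0.746 -0.013 0.666
outer loop
vertex -1.795 -2.58 -1.551
vertex -2.229 -1.737 -1.049
vertex -2.503 -2.733 -0.761
endloop
endfacet
facet normal 0.613 -0.669 0.420
outer loop
vertex -1.795 -2.58 -1.551
vertex -2.503 -2.733 -0.761
vertex -2.551 -3.334 -1.648
endloop
endfacet
facet normal 0.694 -0.659 -0.290
outer loop
vertex -1.795 -2.58 -1.551
vertex -2.551 -3.334 -1.648
vertex -2.307 -2.709 -2.485
endloop
endfacet
facet normal 0.877 0.004 -0.481
outer loop
vertex -1.795 -2.58 -1.551
vertex -2.307 -2.709 -2.485
vertex -2.108 -1.722 -2.115
endloop
endfacet
facet normal 0.909 0.403 0.109
outer loop
vertex -1.795 -2.58 -1.551
vertex -2.108 -1.722 -2.115
vertex -2.229 -1.737 -1.049
endloop
endfacet
facet normal 0.146 0.237 0.960
outer loop
vertex -2.503 -2.733 -0.761
vertex -2.229 -1.737 -1.049
vertex -3.253 -1.971 -0.835
endloop
endfacet
facet normal -0.068 -0.824 0.562
outer loop
vertex -2.551 -3.334 -1.648
vertex -2.503 -2.733 -0.761
vertex -3.452 -2.958 -1.205
endloop
endfacet
facet normal 0.062 -0.808 -0.585
outer loop
vertex -2.307 -2.709 -2.485
vertex -2.551 -3.334 -1.648
vertex -3.331 -2.943 -2.271
endloop
endfacet
facet normal 0.357 0.264 -0.896
outer loop
vertex -2.108 -1.722 -2.115
vertex -2.307 -2.709 -2.485
vertex -3.057 -1.947 -2.559
endloop
endfacet
facet normal 0.409 0.911 0.059
outer loop
vertex -2.229 -1.737 -1.049
vertex -2.108 -1.722 -2.115
vertex -3.009 -1.346 -1.672
endloop
endfacet

endsolid


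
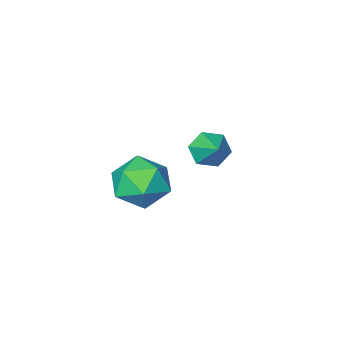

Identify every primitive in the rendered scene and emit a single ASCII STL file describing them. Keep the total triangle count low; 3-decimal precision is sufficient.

solid 
facet normal -0.242 -0.799 -0.550
outer loop
vertex -1.129 0.671 -0.832
vertex -1.872 1.033 -1.031
vertex -1.19 1.164 -1.521
endloop
endfacet
facet normal 0.970 0.229 0.078
outer loop
vertex -1.129 0.671 -0.832
vertex -1.19 1.164 -1.521
vertex -1.528 2.167 -0.249
endloop
endfacet
facet normal -0.242 -0.799 -0.550
outer loop
vertex -1.19 1.164 -1.521
vertex -1.872 1.033 -1.031
vertex -1.933 1.526 -1.72
endloop
endfacet
facet normal 0.485 0.745 -0.458
outer loop
vertex -1.19 1.164 -1.521
vertex -1.933 1.526 -1.72
vertex -1.528 2.167 -0.249
endloop
endfacet
facet normal -0.241 -0.799 -0.551
outer loop
vertex -1.933 1.526 -1.72
vertex -1.872 1.033 -1.031
vertex -2.615 1.394 -1.23
endloop
endfacet
facet normal -0.374 0.884 -0.282
outer loop
vertex -1.933 1.526 -1.72
vertex -2.615 1.394 -1.23
vertex -1.528 2.167 -0.249
endloop
endfacet
facet normal -0.241 -0.800 -0.550
outer loop
vertex -2.615 1.394 -1.23
vertex -1.872 1.033 -1.031
vertex -2.553 0.901 -0.54
endloop
endfacet
facet normal -0.748 0.507 0.429
outer loop
vertex -2.615 1.394 -1.23
vertex -2.553 0.901 -0.54
vertex -1.528 2.167 -0.249
endloop
endfacet
facet normal -0.242 -0.799 -0.550
outer loop
vertex -2.553 0.901 -0.54
vertex -1.872 1.033 -1.031
vertex -1.81 0.539 -0.341
endloop
endfacet
facet normal -0.263 -0.009 0.965
outer loop
vertex -2.553 0.901 -0.54
vertex -1.81 0.539 -0.341
vertex -1.528 2.167 -0.249
endloop
endfacet
facet normal -0.242 -0.799 -0.550
outer loop
vertex -1.81 0.539 -0.341
vertex -1.872 1.033 -1.031
vertex -1.129 0.671 -0.832
endloop
endfacet
facet normal 0.597 -0.148 0.788
outer loop
vertex -1.81 0.539 -0.341
vertex -1.129 0.671 -0.832
vertex -1.528 2.167 -0.249
endloop
endfacet
facet normal -0.185 0.916 0.355
outer loop
vertex 1.668 4.122 -0.141
vertex 2.006 3.759 0.974
vertex 2.833 4.223 0.207
endloop
endfacet
facet normal 0.017 0.944 -0.330
outer loop
vertex 1.668 4.122 -0.141
vertex 2.833 4.223 0.207
vertex 2.563 3.835 -0.918
endloop
endfacet
facet normal -0.441 0.548 -0.711
outer loop
vertex 1.668 4.122 -0.141
vertex 2.563 3.835 -0.918
vertex 1.57 3.131 -0.845
endloop
endfacet
facet normal -0.924 0.277 -0.262
outer loop
vertex 1.668 4.122 -0.141
vertex 1.57 3.131 -0.845
vertex 1.225 3.085 0.324
endloop
endfacet
facet normal -0.766 0.505 0.397
outer loop
vertex 1.668 4.122 -0.141
vertex 1.225 3.085 0.324
vertex 2.006 3.759 0.974
endloop
endfacet
facet normal 0.662 0.645 -0.381
outer loop
vertex 2.563 3.835 -0.918
vertex 2.833 4.223 0.207
vertex 3.455 3.295 -0.284
endloop
endfacet
facet normal 0.336 0.601 0.726
outer loop
vertex 2.833 4.223 0.207
vertex 2.006 3.759 0.974
vertex 3.11 3.249 0.885
endloop
endfacet
facet normal -0.604 -0.066 0.794
outer loop
vertex 2.006 3.759 0.974
vertex 1.225 3.085 0.324
vertex 2.117 2.545 0.958
endloop
endfacet
facet normal -0.860 -0.433 -0.271
outer loop
vertex 1.225 3.085 0.324
vertex 1.57 3.131 -0.845
vertex 1.847 2.157 -0.167
endloop
endfacet
facet normal -0.078 0.006 -0.997
outer loop
vertex 1.57 3.131 -0.845
vertex 2.563 3.835 -0.918
vertex 2.674 2.621 -0.934
endloop
endfacet
facet normal 0.924 -0.277 0.262
outer loop
vertex 3.012 2.258 0.181
vertex 3.455 3.295 -0.284
vertex 3.11 3.249 0.885
endloop
endfacet
facet normal 0.441 -0.548 0.711
outer loop
vertex 3.012 2.258 0.181
vertex 3.11 3.249 0.885
vertex 2.117 2.545 0.958
endloop
endfacet
facet normal -0.017 -0.944 0.330
outer loop
vertex 3.012 2.258 0.181
vertex 2.117 2.545 0.958
vertex 1.847 2.157 -0.167
endloop
endfacet
facet normal 0.185 -0.916 -0.355
outer loop
vertex 3.012 2.258 0.181
vertex 1.847 2.157 -0.167
vertex 2.674 2.621 -0.934
endloop
endfacet
facet normal 0.766 -0.505 -0.397
outer loop
vertex 3.012 2.258 0.181
vertex 2.674 2.621 -0.934
vertex 3.455 3.295 -0.284
endloop
endfacet
facet normal 0.860 0.433 0.271
outer loop
vertex 3.11 3.249 0.885
vertex 3.455 3.295 -0.284
vertex 2.833 4.223 0.207
endloop
endfacet
facet normal 0.078 -0.006 0.997
outer loop
vertex 2.117 2.545 0.958
vertex 3.11 3.249 0.885
vertex 2.006 3.759 0.974
endloop
endfacet
facet normal -0.662 -0.645 0.381
outer loop
vertex 1.847 2.157 -0.167
vertex 2.117 2.545 0.958
vertex 1.225 3.085 0.324
endloop
endfacet
facet normal -0.336 -0.601 -0.726
outer loop
vertex 2.674 2.621 -0.934
vertex 1.847 2.157 -0.167
vertex 1.57 3.131 -0.845
endloop
endfacet
facet normal 0.604 0.066 -0.794
outer loop
vertex 3.455 3.295 -0.284
vertex 2.674 2.621 -0.934
vertex 2.563 3.835 -0.918
endloop
endfacet

endsolid


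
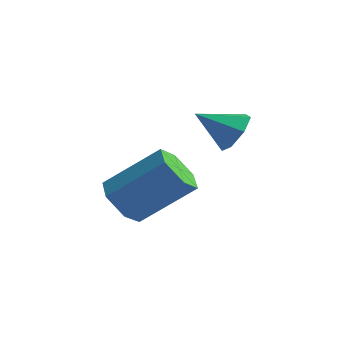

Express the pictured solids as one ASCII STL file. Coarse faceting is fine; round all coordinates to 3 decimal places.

solid 
facet normal 0.682 0.498 -0.536
outer loop
vertex 1.128 -1.116 -0.331
vertex 0.812 -1.251 -0.859
vertex 0.747 -0.753 -0.479
endloop
endfacet
facet normal -0.112 0.272 0.956
outer loop
vertex 1.128 -1.116 -0.331
vertex 0.747 -0.753 -0.479
vertex 0.048 -1.809 -0.261
endloop
endfacet
facet normal 0.683 0.497 -0.535
outer loop
vertex 0.747 -0.753 -0.479
vertex 0.812 -1.251 -0.859
vertex 0.415 -0.765 -0.914
endloop
endfacet
facet normal -0.672 0.548 0.498
outer loop
vertex 0.747 -0.753 -0.479
vertex 0.415 -0.765 -0.914
vertex 0.048 -1.809 -0.261
endloop
endfacet
facet normal 0.683 0.498 -0.534
outer loop
vertex 0.415 -0.765 -0.914
vertex 0.812 -1.251 -0.859
vertex 0.383 -1.143 -1.307
endloop
endfacet
facet normal -0.958 0.241 -0.154
outer loop
vertex 0.415 -0.765 -0.914
vertex 0.383 -1.143 -1.307
vertex 0.048 -1.809 -0.261
endloop
endfacet
facet normal 0.683 0.499 -0.534
outer loop
vertex 0.383 -1.143 -1.307
vertex 0.812 -1.251 -0.859
vertex 0.674 -1.602 -1.364
endloop
endfacet
facet normal -0.755 -0.416 -0.507
outer loop
vertex 0.383 -1.143 -1.307
vertex 0.674 -1.602 -1.364
vertex 0.048 -1.809 -0.261
endloop
endfacet
facet normal 0.683 0.498 -0.533
outer loop
vertex 0.674 -1.602 -1.364
vertex 0.812 -1.251 -0.859
vertex 1.069 -1.797 -1.04
endloop
endfacet
facet normal -0.216 -0.930 -0.297
outer loop
vertex 0.674 -1.602 -1.364
vertex 1.069 -1.797 -1.04
vertex 0.048 -1.809 -0.261
endloop
endfacet
facet normal 0.682 0.498 -0.535
outer loop
vertex 1.069 -1.797 -1.04
vertex 0.812 -1.251 -0.859
vertex 1.271 -1.581 -0.581
endloop
endfacet
facet normal 0.254 -0.913 0.318
outer loop
vertex 1.069 -1.797 -1.04
vertex 1.271 -1.581 -0.581
vertex 0.048 -1.809 -0.261
endloop
endfacet
facet normal 0.682 0.498 -0.536
outer loop
vertex 1.271 -1.581 -0.581
vertex 0.812 -1.251 -0.859
vertex 1.128 -1.116 -0.331
endloop
endfacet
facet normal 0.300 -0.379 0.876
outer loop
vertex 1.271 -1.581 -0.581
vertex 1.128 -1.116 -0.331
vertex 0.048 -1.809 -0.261
endloop
endfacet
facet normal -0.599 -0.499 -0.626
outer loop
vertex -1.365 -2.675 -3.756
vertex -1.886 -2.157 -3.67
vertex -1.382 -2.089 -4.207
endloop
endfacet
facet normal 0.800 -0.351 -0.486
outer loop
vertex -1.365 -2.675 -3.756
vertex -1.382 -2.089 -4.207
vertex -0.292 -1.781 -2.635
endloop
endfacet
facet normal 0.800 -0.352 -0.486
outer loop
vertex -0.292 -1.781 -2.635
vertex -1.382 -2.089 -4.207
vertex -0.309 -1.195 -3.087
endloop
endfacet
facet normal 0.598 0.500 0.626
outer loop
vertex -0.292 -1.781 -2.635
vertex -0.309 -1.195 -3.087
vertex -0.814 -1.263 -2.55
endloop
endfacet
facet normal -0.599 -0.500 -0.626
outer loop
vertex -1.382 -2.089 -4.207
vertex -1.886 -2.157 -3.67
vertex -1.903 -1.571 -4.122
endloop
endfacet
facet normal 0.381 0.510 -0.772
outer loop
vertex -1.382 -2.089 -4.207
vertex -1.903 -1.571 -4.122
vertex -0.309 -1.195 -3.087
endloop
endfacet
facet normal 0.380 0.511 -0.771
outer loop
vertex -0.309 -1.195 -3.087
vertex -1.903 -1.571 -4.122
vertex -0.831 -0.677 -3.001
endloop
endfacet
facet normal 0.599 0.499 0.626
outer loop
vertex -0.309 -1.195 -3.087
vertex -0.831 -0.677 -3.001
vertex -0.814 -1.263 -2.55
endloop
endfacet
facet normal -0.598 -0.500 -0.626
outer loop
vertex -1.903 -1.571 -4.122
vertex -1.886 -2.157 -3.67
vertex -2.408 -1.639 -3.585
endloop
endfacet
facet normal -0.420 0.862 -0.286
outer loop
vertex -1.903 -1.571 -4.122
vertex -2.408 -1.639 -3.585
vertex -0.831 -0.677 -3.001
endloop
endfacet
facet normal -0.420 0.862 -0.285
outer loop
vertex -0.831 -0.677 -3.001
vertex -2.408 -1.639 -3.585
vertex -1.335 -0.745 -2.464
endloop
endfacet
facet normal 0.599 0.499 0.626
outer loop
vertex -0.831 -0.677 -3.001
vertex -1.335 -0.745 -2.464
vertex -0.814 -1.263 -2.55
endloop
endfacet
facet normal -0.598 -0.500 -0.626
outer loop
vertex -2.408 -1.639 -3.585
vertex -1.886 -2.157 -3.67
vertex -2.391 -2.225 -3.133
endloop
endfacet
facet normal -0.800 0.351 0.486
outer loop
vertex -2.408 -1.639 -3.585
vertex -2.391 -2.225 -3.133
vertex -1.335 -0.745 -2.464
endloop
endfacet
facet normal -0.800 0.351 0.486
outer loop
vertex -1.335 -0.745 -2.464
vertex -2.391 -2.225 -3.133
vertex -1.318 -1.331 -2.013
endloop
endfacet
facet normal 0.599 0.499 0.626
outer loop
vertex -1.335 -0.745 -2.464
vertex -1.318 -1.331 -2.013
vertex -0.814 -1.263 -2.55
endloop
endfacet
facet normal -0.599 -0.499 -0.626
outer loop
vertex -2.391 -2.225 -3.133
vertex -1.886 -2.157 -3.67
vertex -1.869 -2.743 -3.219
endloop
endfacet
facet normal -0.380 -0.511 0.771
outer loop
vertex -2.391 -2.225 -3.133
vertex -1.869 -2.743 -3.219
vertex -1.318 -1.331 -2.013
endloop
endfacet
facet normal -0.381 -0.510 0.771
outer loop
vertex -1.318 -1.331 -2.013
vertex -1.869 -2.743 -3.219
vertex -0.797 -1.849 -2.098
endloop
endfacet
facet normal 0.599 0.500 0.626
outer loop
vertex -1.318 -1.331 -2.013
vertex -0.797 -1.849 -2.098
vertex -0.814 -1.263 -2.55
endloop
endfacet
facet normal -0.599 -0.499 -0.626
outer loop
vertex -1.869 -2.743 -3.219
vertex -1.886 -2.157 -3.67
vertex -1.365 -2.675 -3.756
endloop
endfacet
facet normal 0.420 -0.861 0.285
outer loop
vertex -1.869 -2.743 -3.219
vertex -1.365 -2.675 -3.756
vertex -0.797 -1.849 -2.098
endloop
endfacet
facet normal 0.420 -0.862 0.286
outer loop
vertex -0.797 -1.849 -2.098
vertex -1.365 -2.675 -3.756
vertex -0.292 -1.781 -2.635
endloop
endfacet
facet normal 0.598 0.500 0.626
outer loop
vertex -0.797 -1.849 -2.098
vertex -0.292 -1.781 -2.635
vertex -0.814 -1.263 -2.55
endloop
endfacet

endsolid


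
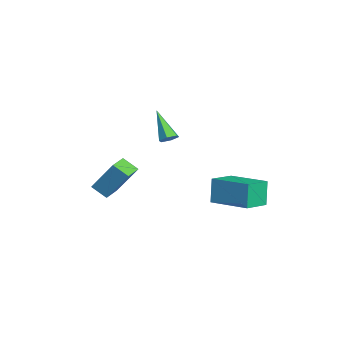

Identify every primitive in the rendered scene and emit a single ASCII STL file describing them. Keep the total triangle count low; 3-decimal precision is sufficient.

solid 
facet normal -0.469 -0.688 0.553
outer loop
vertex 1.383 -3.309 -2.372
vertex 0.457 -2.717 -2.421
vertex 0.832 -4.311 -4.086
endloop
endfacet
facet normal 0.841 -0.539 0.045
outer loop
vertex 1.303 -3.623 -4.639
vertex 1.383 -3.309 -2.372
vertex 0.832 -4.311 -4.086
endloop
endfacet
facet normal -0.470 -0.688 0.553
outer loop
vertex 0.832 -4.311 -4.086
vertex 0.457 -2.717 -2.421
vertex -0.093 -3.718 -4.135
endloop
endfacet
facet normal -0.267 -0.486 -0.832
outer loop
vertex -0.093 -3.718 -4.135
vertex 1.303 -3.623 -4.639
vertex 0.832 -4.311 -4.086
endloop
endfacet
facet normal 0.267 0.486 0.832
outer loop
vertex 1.383 -3.309 -2.372
vertex 0.928 -2.029 -2.974
vertex 0.457 -2.717 -2.421
endloop
endfacet
facet normal 0.841 -0.539 0.045
outer loop
vertex 1.853 -2.622 -2.925
vertex 1.383 -3.309 -2.372
vertex 1.303 -3.623 -4.639
endloop
endfacet
facet normal 0.268 0.486 0.832
outer loop
vertex 1.853 -2.622 -2.925
vertex 0.928 -2.029 -2.974
vertex 1.383 -3.309 -2.372
endloop
endfacet
facet normal -0.841 0.539 -0.045
outer loop
vertex 0.457 -2.717 -2.421
vertex 0.928 -2.029 -2.974
vertex -0.093 -3.718 -4.135
endloop
endfacet
facet normal -0.267 -0.487 -0.832
outer loop
vertex 0.377 -3.031 -4.688
vertex 1.303 -3.623 -4.639
vertex -0.093 -3.718 -4.135
endloop
endfacet
facet normal -0.841 0.539 -0.045
outer loop
vertex -0.093 -3.718 -4.135
vertex 0.928 -2.029 -2.974
vertex 0.377 -3.031 -4.688
endloop
endfacet
facet normal 0.469 0.689 -0.553
outer loop
vertex 0.377 -3.031 -4.688
vertex 1.853 -2.622 -2.925
vertex 1.303 -3.623 -4.639
endloop
endfacet
facet normal 0.470 0.688 -0.553
outer loop
vertex 0.928 -2.029 -2.974
vertex 1.853 -2.622 -2.925
vertex 0.377 -3.031 -4.688
endloop
endfacet
facet normal 0.641 0.236 -0.731
outer loop
vertex -0.339 -0.466 -1.566
vertex -0.751 -0.304 -1.875
vertex -0.506 0.047 -1.547
endloop
endfacet
facet normal 0.532 0.142 0.835
outer loop
vertex -0.339 -0.466 -1.566
vertex -0.506 0.047 -1.547
vertex -1.989 -0.756 -0.465
endloop
endfacet
facet normal 0.642 0.234 -0.730
outer loop
vertex -0.506 0.047 -1.547
vertex -0.751 -0.304 -1.875
vertex -0.917 0.21 -1.856
endloop
endfacet
facet normal -0.067 0.843 0.534
outer loop
vertex -0.506 0.047 -1.547
vertex -0.917 0.21 -1.856
vertex -1.989 -0.756 -0.465
endloop
endfacet
facet normal 0.642 0.234 -0.730
outer loop
vertex -0.917 0.21 -1.856
vertex -0.751 -0.304 -1.875
vertex -1.163 -0.142 -2.185
endloop
endfacet
facet normal -0.752 0.647 -0.130
outer loop
vertex -0.917 0.21 -1.856
vertex -1.163 -0.142 -2.185
vertex -1.989 -0.756 -0.465
endloop
endfacet
facet normal 0.642 0.233 -0.731
outer loop
vertex -1.163 -0.142 -2.185
vertex -0.751 -0.304 -1.875
vertex -0.997 -0.655 -2.203
endloop
endfacet
facet normal -0.834 -0.253 -0.491
outer loop
vertex -1.163 -0.142 -2.185
vertex -0.997 -0.655 -2.203
vertex -1.989 -0.756 -0.465
endloop
endfacet
facet normal 0.641 0.234 -0.731
outer loop
vertex -0.997 -0.655 -2.203
vertex -0.751 -0.304 -1.875
vertex -0.585 -0.817 -1.894
endloop
endfacet
facet normal -0.234 -0.954 -0.189
outer loop
vertex -0.997 -0.655 -2.203
vertex -0.585 -0.817 -1.894
vertex -1.989 -0.756 -0.465
endloop
endfacet
facet normal 0.641 0.234 -0.731
outer loop
vertex -0.585 -0.817 -1.894
vertex -0.751 -0.304 -1.875
vertex -0.339 -0.466 -1.566
endloop
endfacet
facet normal 0.449 -0.758 0.474
outer loop
vertex -0.585 -0.817 -1.894
vertex -0.339 -0.466 -1.566
vertex -1.989 -0.756 -0.465
endloop
endfacet
facet normal -0.628 0.733 -0.259
outer loop
vertex 2.354 2.259 -2.995
vertex 3.915 3.723 -2.637
vertex 2.775 2.142 -4.347
endloop
endfacet
facet normal -0.719 -0.675 -0.166
outer loop
vertex 3.705 1.057 -3.963
vertex 2.354 2.259 -2.995
vertex 2.775 2.142 -4.347
endloop
endfacet
facet normal -0.629 0.733 -0.259
outer loop
vertex 2.775 2.142 -4.347
vertex 3.915 3.723 -2.637
vertex 4.335 3.606 -3.988
endloop
endfacet
facet normal 0.296 -0.083 -0.951
outer loop
vertex 4.335 3.606 -3.988
vertex 3.705 1.057 -3.963
vertex 2.775 2.142 -4.347
endloop
endfacet
facet normal -0.296 0.083 0.952
outer loop
vertex 2.354 2.259 -2.995
vertex 4.845 2.638 -2.253
vertex 3.915 3.723 -2.637
endloop
endfacet
facet normal -0.719 -0.675 -0.165
outer loop
vertex 3.285 1.174 -2.612
vertex 2.354 2.259 -2.995
vertex 3.705 1.057 -3.963
endloop
endfacet
facet normal -0.296 0.082 0.952
outer loop
vertex 3.285 1.174 -2.612
vertex 4.845 2.638 -2.253
vertex 2.354 2.259 -2.995
endloop
endfacet
facet normal 0.719 0.675 0.165
outer loop
vertex 3.915 3.723 -2.637
vertex 4.845 2.638 -2.253
vertex 4.335 3.606 -3.988
endloop
endfacet
facet normal 0.296 -0.082 -0.952
outer loop
vertex 5.266 2.521 -3.605
vertex 3.705 1.057 -3.963
vertex 4.335 3.606 -3.988
endloop
endfacet
facet normal 0.719 0.675 0.165
outer loop
vertex 4.335 3.606 -3.988
vertex 4.845 2.638 -2.253
vertex 5.266 2.521 -3.605
endloop
endfacet
facet normal 0.628 -0.733 0.259
outer loop
vertex 5.266 2.521 -3.605
vertex 3.285 1.174 -2.612
vertex 3.705 1.057 -3.963
endloop
endfacet
facet normal 0.629 -0.733 0.259
outer loop
vertex 4.845 2.638 -2.253
vertex 3.285 1.174 -2.612
vertex 5.266 2.521 -3.605
endloop
endfacet

endsolid


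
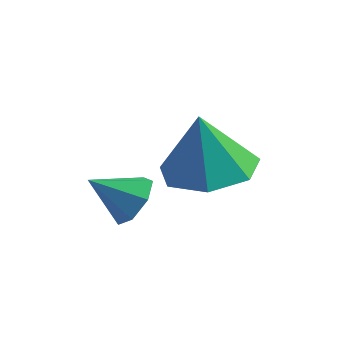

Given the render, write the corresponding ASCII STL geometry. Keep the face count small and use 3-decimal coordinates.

solid 
facet normal 0.756 0.297 -0.583
outer loop
vertex -1.686 1.543 0.15
vertex -2.068 1.82 -0.204
vertex -1.786 2.031 0.269
endloop
endfacet
facet normal 0.200 -0.193 0.961
outer loop
vertex -1.686 1.543 0.15
vertex -1.786 2.031 0.269
vertex -2.832 1.52 0.384
endloop
endfacet
facet normal 0.757 0.296 -0.583
outer loop
vertex -1.786 2.031 0.269
vertex -2.068 1.82 -0.204
vertex -2.098 2.36 0.031
endloop
endfacet
facet normal -0.143 0.487 0.861
outer loop
vertex -1.786 2.031 0.269
vertex -2.098 2.36 0.031
vertex -2.832 1.52 0.384
endloop
endfacet
facet normal 0.756 0.296 -0.584
outer loop
vertex -2.098 2.36 0.031
vertex -2.068 1.82 -0.204
vertex -2.388 2.282 -0.384
endloop
endfacet
facet normal -0.643 0.696 0.319
outer loop
vertex -2.098 2.36 0.031
vertex -2.388 2.282 -0.384
vertex -2.832 1.52 0.384
endloop
endfacet
facet normal 0.757 0.297 -0.582
outer loop
vertex -2.388 2.282 -0.384
vertex -2.068 1.82 -0.204
vertex -2.436 1.856 -0.664
endloop
endfacet
facet normal -0.925 0.276 -0.261
outer loop
vertex -2.388 2.282 -0.384
vertex -2.436 1.856 -0.664
vertex -2.832 1.52 0.384
endloop
endfacet
facet normal 0.757 0.296 -0.582
outer loop
vertex -2.436 1.856 -0.664
vertex -2.068 1.82 -0.204
vertex -2.208 1.403 -0.598
endloop
endfacet
facet normal -0.775 -0.454 -0.439
outer loop
vertex -2.436 1.856 -0.664
vertex -2.208 1.403 -0.598
vertex -2.832 1.52 0.384
endloop
endfacet
facet normal 0.757 0.296 -0.582
outer loop
vertex -2.208 1.403 -0.598
vertex -2.068 1.82 -0.204
vertex -1.874 1.263 -0.235
endloop
endfacet
facet normal -0.308 -0.948 -0.083
outer loop
vertex -2.208 1.403 -0.598
vertex -1.874 1.263 -0.235
vertex -2.832 1.52 0.384
endloop
endfacet
facet normal 0.756 0.296 -0.584
outer loop
vertex -1.874 1.263 -0.235
vertex -2.068 1.82 -0.204
vertex -1.686 1.543 0.15
endloop
endfacet
facet normal 0.127 -0.831 0.542
outer loop
vertex -1.874 1.263 -0.235
vertex -1.686 1.543 0.15
vertex -2.832 1.52 0.384
endloop
endfacet
facet normal 0.178 -0.049 -0.983
outer loop
vertex 0.146 1.707 1.115
vertex -0.703 2.018 0.946
vertex 0.071 2.5 1.062
endloop
endfacet
facet normal 0.733 0.114 0.671
outer loop
vertex 0.146 1.707 1.115
vertex 0.071 2.5 1.062
vertex -0.937 2.082 2.234
endloop
endfacet
facet normal 0.178 -0.049 -0.983
outer loop
vertex 0.071 2.5 1.062
vertex -0.703 2.018 0.946
vertex -0.586 2.93 0.922
endloop
endfacet
facet normal 0.360 0.737 0.572
outer loop
vertex 0.071 2.5 1.062
vertex -0.586 2.93 0.922
vertex -0.937 2.082 2.234
endloop
endfacet
facet normal 0.178 -0.049 -0.983
outer loop
vertex -0.586 2.93 0.922
vertex -0.703 2.018 0.946
vertex -1.332 2.673 0.8
endloop
endfacet
facet normal -0.356 0.825 0.438
outer loop
vertex -0.586 2.93 0.922
vertex -1.332 2.673 0.8
vertex -0.937 2.082 2.234
endloop
endfacet
facet normal 0.177 -0.049 -0.983
outer loop
vertex -1.332 2.673 0.8
vertex -0.703 2.018 0.946
vertex -1.605 1.923 0.788
endloop
endfacet
facet normal -0.875 0.313 0.370
outer loop
vertex -1.332 2.673 0.8
vertex -1.605 1.923 0.788
vertex -0.937 2.082 2.234
endloop
endfacet
facet normal 0.177 -0.049 -0.983
outer loop
vertex -1.605 1.923 0.788
vertex -0.703 2.018 0.946
vertex -1.198 1.244 0.895
endloop
endfacet
facet normal -0.807 -0.418 0.419
outer loop
vertex -1.605 1.923 0.788
vertex -1.198 1.244 0.895
vertex -0.937 2.082 2.234
endloop
endfacet
facet normal 0.178 -0.049 -0.983
outer loop
vertex -1.198 1.244 0.895
vertex -0.703 2.018 0.946
vertex -0.419 1.148 1.041
endloop
endfacet
facet normal -0.203 -0.812 0.548
outer loop
vertex -1.198 1.244 0.895
vertex -0.419 1.148 1.041
vertex -0.937 2.082 2.234
endloop
endfacet
facet normal 0.178 -0.049 -0.983
outer loop
vertex -0.419 1.148 1.041
vertex -0.703 2.018 0.946
vertex 0.146 1.707 1.115
endloop
endfacet
facet normal 0.483 -0.575 0.660
outer loop
vertex -0.419 1.148 1.041
vertex 0.146 1.707 1.115
vertex -0.937 2.082 2.234
endloop
endfacet

endsolid


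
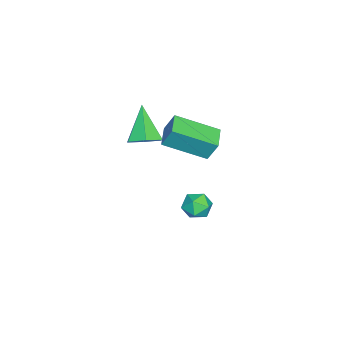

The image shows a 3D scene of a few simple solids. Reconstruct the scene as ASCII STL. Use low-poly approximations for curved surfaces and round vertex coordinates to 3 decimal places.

solid 
facet normal 0.039 0.990 -0.136
outer loop
vertex 0.872 2.813 -3.319
vertex 0.302 2.889 -2.931
vertex 0.928 2.905 -2.633
endloop
endfacet
facet normal 0.693 0.705 -0.151
outer loop
vertex 0.872 2.813 -3.319
vertex 0.928 2.905 -2.633
vertex 1.331 2.44 -2.955
endloop
endfacet
facet normal 0.709 0.217 -0.671
outer loop
vertex 0.872 2.813 -3.319
vertex 1.331 2.44 -2.955
vertex 0.953 2.137 -3.452
endloop
endfacet
facet normal 0.064 0.200 -0.978
outer loop
vertex 0.872 2.813 -3.319
vertex 0.953 2.137 -3.452
vertex 0.317 2.414 -3.437
endloop
endfacet
facet normal -0.350 0.678 -0.647
outer loop
vertex 0.872 2.813 -3.319
vertex 0.317 2.414 -3.437
vertex 0.302 2.889 -2.931
endloop
endfacet
facet normal 0.802 0.369 0.470
outer loop
vertex 1.331 2.44 -2.955
vertex 0.928 2.905 -2.633
vertex 1.043 2.286 -2.343
endloop
endfacet
facet normal -0.256 0.831 0.494
outer loop
vertex 0.928 2.905 -2.633
vertex 0.302 2.889 -2.931
vertex 0.407 2.563 -2.328
endloop
endfacet
facet normal -0.884 0.327 -0.334
outer loop
vertex 0.302 2.889 -2.931
vertex 0.317 2.414 -3.437
vertex 0.029 2.26 -2.825
endloop
endfacet
facet normal -0.215 -0.447 -0.868
outer loop
vertex 0.317 2.414 -3.437
vertex 0.953 2.137 -3.452
vertex 0.432 1.795 -3.147
endloop
endfacet
facet normal 0.827 -0.422 -0.372
outer loop
vertex 0.953 2.137 -3.452
vertex 1.331 2.44 -2.955
vertex 1.058 1.811 -2.849
endloop
endfacet
facet normal -0.064 -0.200 0.978
outer loop
vertex 0.488 1.887 -2.461
vertex 1.043 2.286 -2.343
vertex 0.407 2.563 -2.328
endloop
endfacet
facet normal -0.709 -0.217 0.671
outer loop
vertex 0.488 1.887 -2.461
vertex 0.407 2.563 -2.328
vertex 0.029 2.26 -2.825
endloop
endfacet
facet normal -0.693 -0.705 0.151
outer loop
vertex 0.488 1.887 -2.461
vertex 0.029 2.26 -2.825
vertex 0.432 1.795 -3.147
endloop
endfacet
facet normal -0.039 -0.990 0.136
outer loop
vertex 0.488 1.887 -2.461
vertex 0.432 1.795 -3.147
vertex 1.058 1.811 -2.849
endloop
endfacet
facet normal 0.350 -0.678 0.647
outer loop
vertex 0.488 1.887 -2.461
vertex 1.058 1.811 -2.849
vertex 1.043 2.286 -2.343
endloop
endfacet
facet normal 0.215 0.447 0.868
outer loop
vertex 0.407 2.563 -2.328
vertex 1.043 2.286 -2.343
vertex 0.928 2.905 -2.633
endloop
endfacet
facet normal -0.827 0.422 0.372
outer loop
vertex 0.029 2.26 -2.825
vertex 0.407 2.563 -2.328
vertex 0.302 2.889 -2.931
endloop
endfacet
facet normal -0.802 -0.369 -0.470
outer loop
vertex 0.432 1.795 -3.147
vertex 0.029 2.26 -2.825
vertex 0.317 2.414 -3.437
endloop
endfacet
facet normal 0.256 -0.831 -0.494
outer loop
vertex 1.058 1.811 -2.849
vertex 0.432 1.795 -3.147
vertex 0.953 2.137 -3.452
endloop
endfacet
facet normal 0.884 -0.327 0.334
outer loop
vertex 1.043 2.286 -2.343
vertex 1.058 1.811 -2.849
vertex 1.331 2.44 -2.955
endloop
endfacet
facet normal 0.607 0.261 -0.750
outer loop
vertex 2.016 -0.004 1.501
vertex 1.496 0.491 1.252
vertex 2.022 0.713 1.755
endloop
endfacet
facet normal 0.521 -0.289 0.803
outer loop
vertex 2.016 -0.004 1.501
vertex 2.022 0.713 1.755
vertex 0.464 0.049 2.528
endloop
endfacet
facet normal 0.608 0.260 -0.750
outer loop
vertex 2.022 0.713 1.755
vertex 1.496 0.491 1.252
vertex 1.502 1.208 1.505
endloop
endfacet
facet normal 0.156 0.571 0.806
outer loop
vertex 2.022 0.713 1.755
vertex 1.502 1.208 1.505
vertex 0.464 0.049 2.528
endloop
endfacet
facet normal 0.607 0.260 -0.751
outer loop
vertex 1.502 1.208 1.505
vertex 1.496 0.491 1.252
vertex 0.976 0.987 1.003
endloop
endfacet
facet normal -0.583 0.765 0.274
outer loop
vertex 1.502 1.208 1.505
vertex 0.976 0.987 1.003
vertex 0.464 0.049 2.528
endloop
endfacet
facet normal 0.608 0.260 -0.750
outer loop
vertex 0.976 0.987 1.003
vertex 1.496 0.491 1.252
vertex 0.971 0.27 0.75
endloop
endfacet
facet normal -0.960 0.099 -0.261
outer loop
vertex 0.976 0.987 1.003
vertex 0.971 0.27 0.75
vertex 0.464 0.049 2.528
endloop
endfacet
facet normal 0.608 0.261 -0.750
outer loop
vertex 0.971 0.27 0.75
vertex 1.496 0.491 1.252
vertex 1.491 -0.225 0.999
endloop
endfacet
facet normal -0.596 -0.759 -0.264
outer loop
vertex 0.971 0.27 0.75
vertex 1.491 -0.225 0.999
vertex 0.464 0.049 2.528
endloop
endfacet
facet normal 0.608 0.261 -0.750
outer loop
vertex 1.491 -0.225 0.999
vertex 1.496 0.491 1.252
vertex 2.016 -0.004 1.501
endloop
endfacet
facet normal 0.145 -0.953 0.268
outer loop
vertex 1.491 -0.225 0.999
vertex 2.016 -0.004 1.501
vertex 0.464 0.049 2.528
endloop
endfacet
facet normal -0.972 -0.199 0.129
outer loop
vertex 1.459 1.675 3.02
vertex 1.01 3.352 2.223
vertex 1.429 1.244 2.129
endloop
endfacet
facet normal 0.234 -0.878 0.417
outer loop
vertex 2.43 1.448 1.997
vertex 1.459 1.675 3.02
vertex 1.429 1.244 2.129
endloop
endfacet
facet normal -0.971 -0.199 0.129
outer loop
vertex 1.429 1.244 2.129
vertex 1.01 3.352 2.223
vertex 0.98 2.921 1.333
endloop
endfacet
facet normal -0.030 -0.435 -0.900
outer loop
vertex 0.98 2.921 1.333
vertex 2.43 1.448 1.997
vertex 1.429 1.244 2.129
endloop
endfacet
facet normal 0.030 0.436 0.900
outer loop
vertex 1.459 1.675 3.02
vertex 2.011 3.556 2.091
vertex 1.01 3.352 2.223
endloop
endfacet
facet normal 0.234 -0.878 0.417
outer loop
vertex 2.46 1.879 2.887
vertex 1.459 1.675 3.02
vertex 2.43 1.448 1.997
endloop
endfacet
facet normal 0.031 0.435 0.900
outer loop
vertex 2.46 1.879 2.887
vertex 2.011 3.556 2.091
vertex 1.459 1.675 3.02
endloop
endfacet
facet normal -0.234 0.878 -0.417
outer loop
vertex 1.01 3.352 2.223
vertex 2.011 3.556 2.091
vertex 0.98 2.921 1.333
endloop
endfacet
facet normal -0.031 -0.436 -0.900
outer loop
vertex 1.981 3.125 1.2
vertex 2.43 1.448 1.997
vertex 0.98 2.921 1.333
endloop
endfacet
facet normal -0.234 0.878 -0.417
outer loop
vertex 0.98 2.921 1.333
vertex 2.011 3.556 2.091
vertex 1.981 3.125 1.2
endloop
endfacet
facet normal 0.972 0.199 -0.129
outer loop
vertex 1.981 3.125 1.2
vertex 2.46 1.879 2.887
vertex 2.43 1.448 1.997
endloop
endfacet
facet normal 0.971 0.199 -0.129
outer loop
vertex 2.011 3.556 2.091
vertex 2.46 1.879 2.887
vertex 1.981 3.125 1.2
endloop
endfacet

endsolid


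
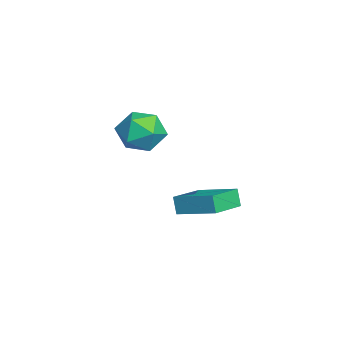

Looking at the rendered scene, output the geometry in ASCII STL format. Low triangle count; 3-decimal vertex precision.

solid 
facet normal -0.892 0.172 -0.417
outer loop
vertex -1.59 1.021 -3.195
vertex -2.029 0.149 -2.615
vertex -2.038 1.192 -2.166
endloop
endfacet
facet normal -0.520 0.777 -0.355
outer loop
vertex -1.59 1.021 -3.195
vertex -2.038 1.192 -2.166
vertex -1.069 1.708 -2.456
endloop
endfacet
facet normal 0.094 0.695 -0.713
outer loop
vertex -1.59 1.021 -3.195
vertex -1.069 1.708 -2.456
vertex -0.46 0.983 -3.083
endloop
endfacet
facet normal 0.100 0.041 -0.994
outer loop
vertex -1.59 1.021 -3.195
vertex -0.46 0.983 -3.083
vertex -1.054 0.02 -3.182
endloop
endfacet
facet normal -0.510 -0.284 -0.812
outer loop
vertex -1.59 1.021 -3.195
vertex -1.054 0.02 -3.182
vertex -2.029 0.149 -2.615
endloop
endfacet
facet normal -0.363 0.870 0.334
outer loop
vertex -1.069 1.708 -2.456
vertex -2.038 1.192 -2.166
vertex -1.186 1.26 -1.418
endloop
endfacet
facet normal -0.966 -0.109 0.234
outer loop
vertex -2.038 1.192 -2.166
vertex -2.029 0.149 -2.615
vertex -1.78 0.297 -1.517
endloop
endfacet
facet normal -0.347 -0.846 -0.404
outer loop
vertex -2.029 0.149 -2.615
vertex -1.054 0.02 -3.182
vertex -1.171 -0.428 -2.144
endloop
endfacet
facet normal 0.639 -0.322 -0.698
outer loop
vertex -1.054 0.02 -3.182
vertex -0.46 0.983 -3.083
vertex -0.202 0.088 -2.434
endloop
endfacet
facet normal 0.629 0.738 -0.242
outer loop
vertex -0.46 0.983 -3.083
vertex -1.069 1.708 -2.456
vertex -0.211 1.131 -1.985
endloop
endfacet
facet normal -0.100 -0.041 0.994
outer loop
vertex -0.65 0.259 -1.405
vertex -1.186 1.26 -1.418
vertex -1.78 0.297 -1.517
endloop
endfacet
facet normal -0.094 -0.695 0.713
outer loop
vertex -0.65 0.259 -1.405
vertex -1.78 0.297 -1.517
vertex -1.171 -0.428 -2.144
endloop
endfacet
facet normal 0.520 -0.777 0.355
outer loop
vertex -0.65 0.259 -1.405
vertex -1.171 -0.428 -2.144
vertex -0.202 0.088 -2.434
endloop
endfacet
facet normal 0.892 -0.172 0.417
outer loop
vertex -0.65 0.259 -1.405
vertex -0.202 0.088 -2.434
vertex -0.211 1.131 -1.985
endloop
endfacet
facet normal 0.510 0.284 0.812
outer loop
vertex -0.65 0.259 -1.405
vertex -0.211 1.131 -1.985
vertex -1.186 1.26 -1.418
endloop
endfacet
facet normal -0.639 0.322 0.698
outer loop
vertex -1.78 0.297 -1.517
vertex -1.186 1.26 -1.418
vertex -2.038 1.192 -2.166
endloop
endfacet
facet normal -0.629 -0.738 0.242
outer loop
vertex -1.171 -0.428 -2.144
vertex -1.78 0.297 -1.517
vertex -2.029 0.149 -2.615
endloop
endfacet
facet normal 0.363 -0.870 -0.334
outer loop
vertex -0.202 0.088 -2.434
vertex -1.171 -0.428 -2.144
vertex -1.054 0.02 -3.182
endloop
endfacet
facet normal 0.966 0.109 -0.234
outer loop
vertex -0.211 1.131 -1.985
vertex -0.202 0.088 -2.434
vertex -0.46 0.983 -3.083
endloop
endfacet
facet normal 0.347 0.846 0.404
outer loop
vertex -1.186 1.26 -1.418
vertex -0.211 1.131 -1.985
vertex -1.069 1.708 -2.456
endloop
endfacet
facet normal -0.534 -0.777 -0.332
outer loop
vertex 3.198 1.854 -3.674
vertex 1.945 2.858 -4.009
vertex 3.502 1.976 -4.448
endloop
endfacet
facet normal 0.764 -0.612 0.204
outer loop
vertex 4.495 3.422 -3.831
vertex 3.198 1.854 -3.674
vertex 3.502 1.976 -4.448
endloop
endfacet
facet normal -0.534 -0.778 -0.331
outer loop
vertex 3.502 1.976 -4.448
vertex 1.945 2.858 -4.009
vertex 2.249 2.979 -4.783
endloop
endfacet
facet normal 0.362 0.144 -0.921
outer loop
vertex 2.249 2.979 -4.783
vertex 4.495 3.422 -3.831
vertex 3.502 1.976 -4.448
endloop
endfacet
facet normal -0.362 -0.144 0.921
outer loop
vertex 3.198 1.854 -3.674
vertex 2.938 4.304 -3.392
vertex 1.945 2.858 -4.009
endloop
endfacet
facet normal 0.764 -0.612 0.205
outer loop
vertex 4.191 3.301 -3.057
vertex 3.198 1.854 -3.674
vertex 4.495 3.422 -3.831
endloop
endfacet
facet normal -0.362 -0.144 0.921
outer loop
vertex 4.191 3.301 -3.057
vertex 2.938 4.304 -3.392
vertex 3.198 1.854 -3.674
endloop
endfacet
facet normal -0.764 0.612 -0.204
outer loop
vertex 1.945 2.858 -4.009
vertex 2.938 4.304 -3.392
vertex 2.249 2.979 -4.783
endloop
endfacet
facet normal 0.362 0.144 -0.921
outer loop
vertex 3.242 4.426 -4.166
vertex 4.495 3.422 -3.831
vertex 2.249 2.979 -4.783
endloop
endfacet
facet normal -0.764 0.612 -0.204
outer loop
vertex 2.249 2.979 -4.783
vertex 2.938 4.304 -3.392
vertex 3.242 4.426 -4.166
endloop
endfacet
facet normal 0.534 0.778 0.331
outer loop
vertex 3.242 4.426 -4.166
vertex 4.191 3.301 -3.057
vertex 4.495 3.422 -3.831
endloop
endfacet
facet normal 0.534 0.778 0.332
outer loop
vertex 2.938 4.304 -3.392
vertex 4.191 3.301 -3.057
vertex 3.242 4.426 -4.166
endloop
endfacet

endsolid
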